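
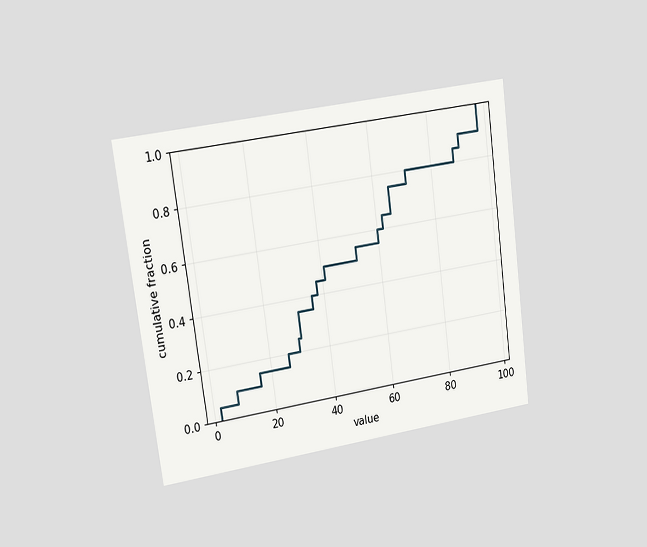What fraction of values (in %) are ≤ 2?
5%

The chart is tilted about 8° counter-clockwise and viewed slightly from the left. At x=2 the ECDF step is at 5%.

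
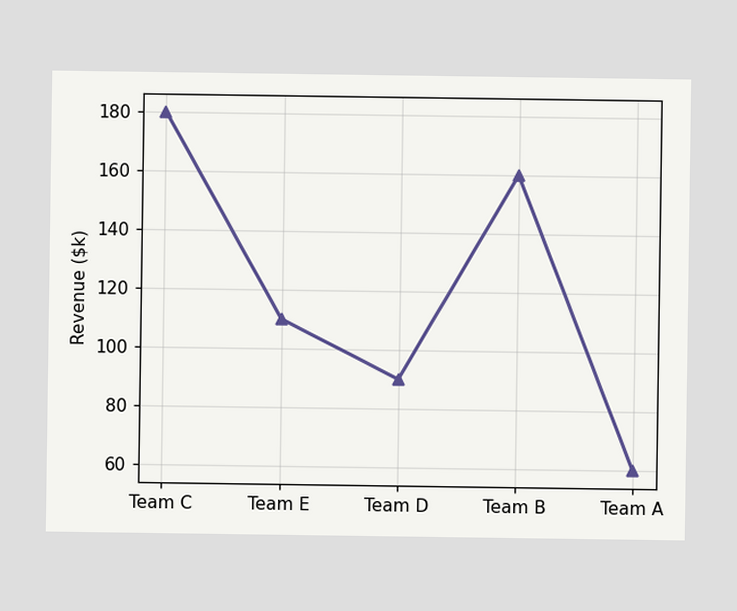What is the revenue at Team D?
$90k

At Team D, the line is at $90k.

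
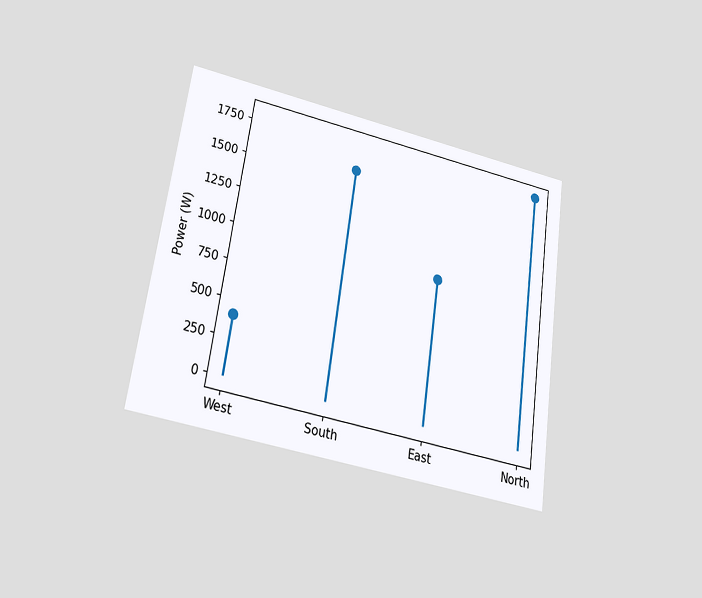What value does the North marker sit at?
The chart is tilted about 8° clockwise and viewed slightly from below. The North marker sits at 1800W.

1800W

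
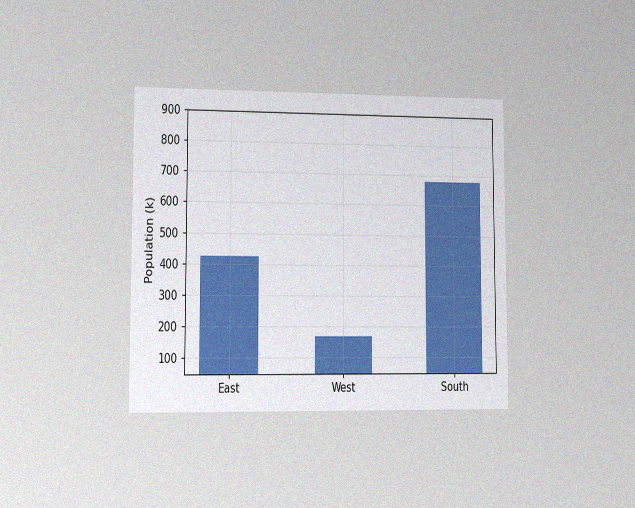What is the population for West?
The chart is viewed slightly from the left, with some photo noise. Reading along the chart's y-axis, the West bar reaches 170k.

170k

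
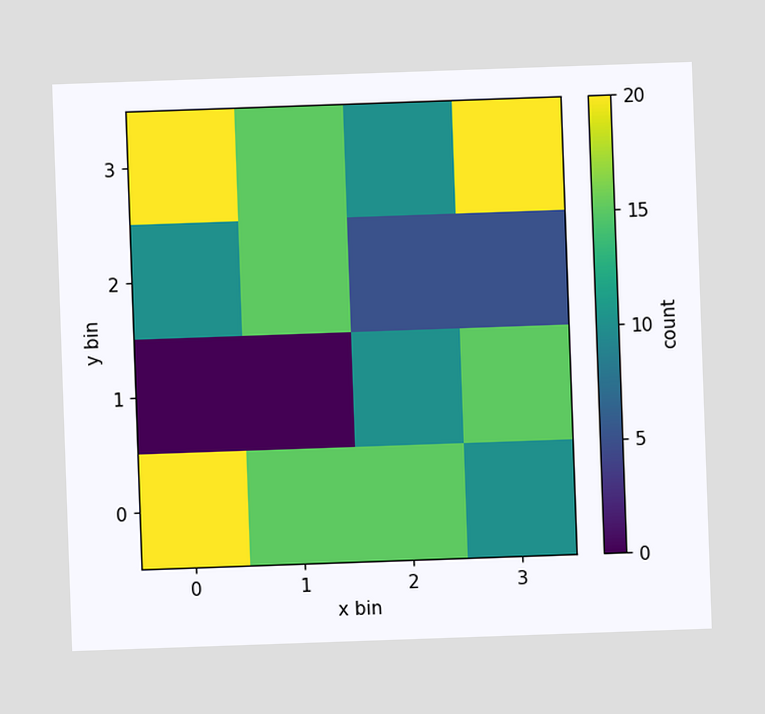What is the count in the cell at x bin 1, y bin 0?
The chart is tilted about 2° counter-clockwise. Matching the cell (1, 0) against the colorbar gives 15.

15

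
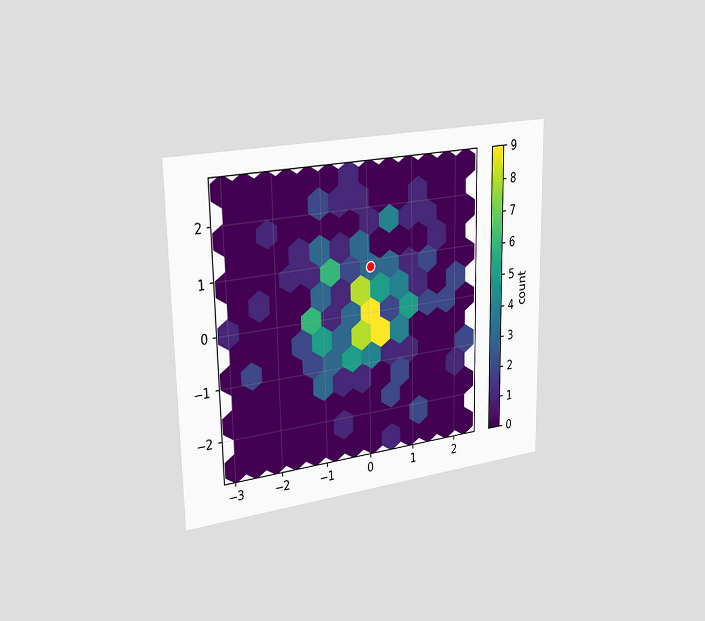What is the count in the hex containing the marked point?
The chart is viewed slightly from the left. The marked hex reads 3 on the colorbar.

3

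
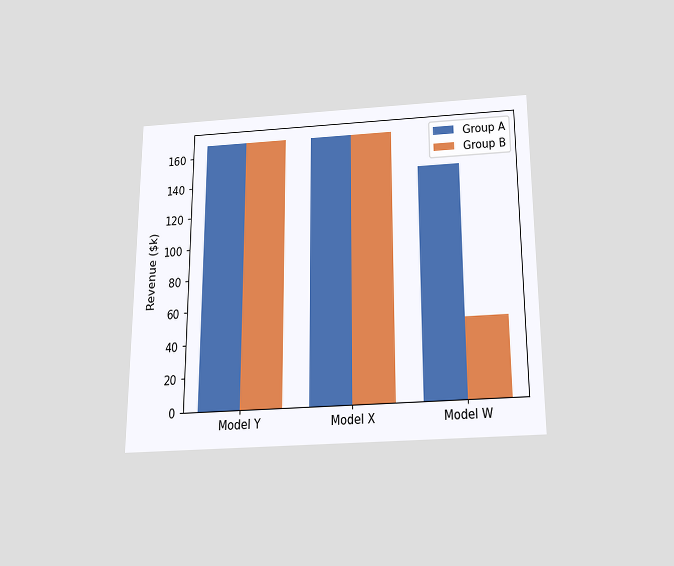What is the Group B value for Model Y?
The chart is viewed slightly from below. The Group B bar at Model Y reaches $168k on the y-axis.

$168k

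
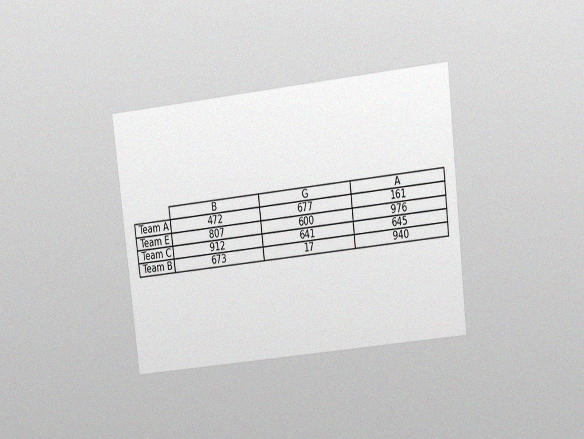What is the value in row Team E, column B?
807

The chart is tilted about 7° counter-clockwise and viewed at a slight angle, with some photo noise. The (Team E, B) cell reads 807.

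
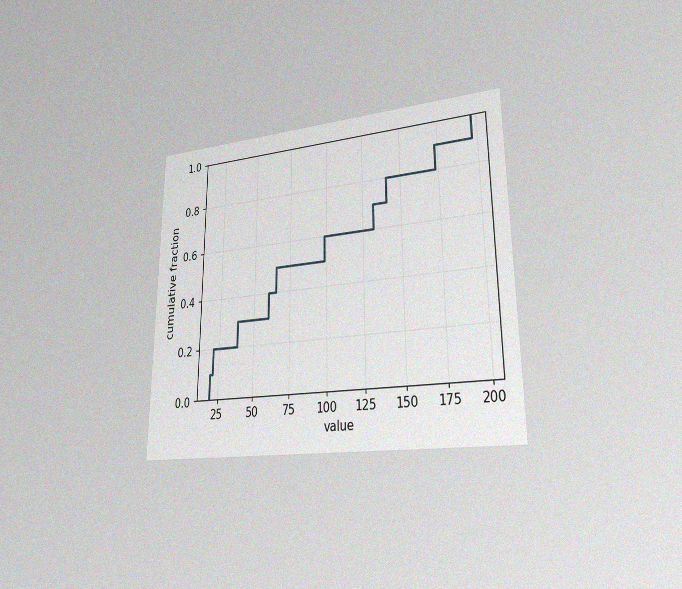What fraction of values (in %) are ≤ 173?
90%

The chart is viewed slightly from the right, with some photo noise. At x=173 the ECDF step is at 90%.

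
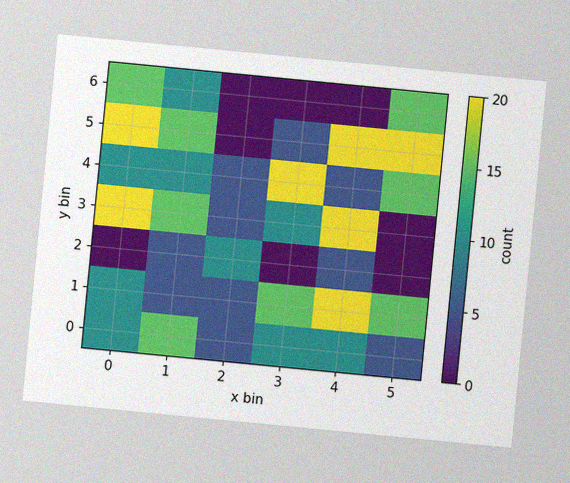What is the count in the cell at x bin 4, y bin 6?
0

The chart is tilted about 6° clockwise, with some photo noise. Matching the cell (4, 6) against the colorbar gives 0.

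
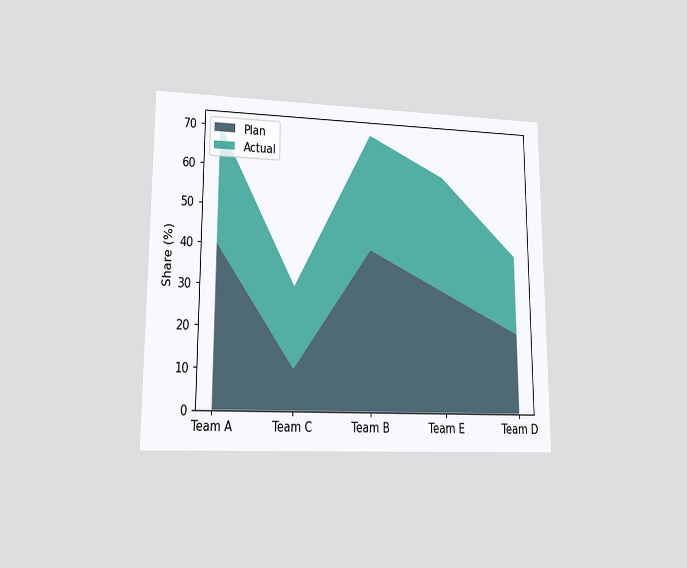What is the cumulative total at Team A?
70%

The chart is viewed at a slight angle. The stacked total at Team A reaches 70%.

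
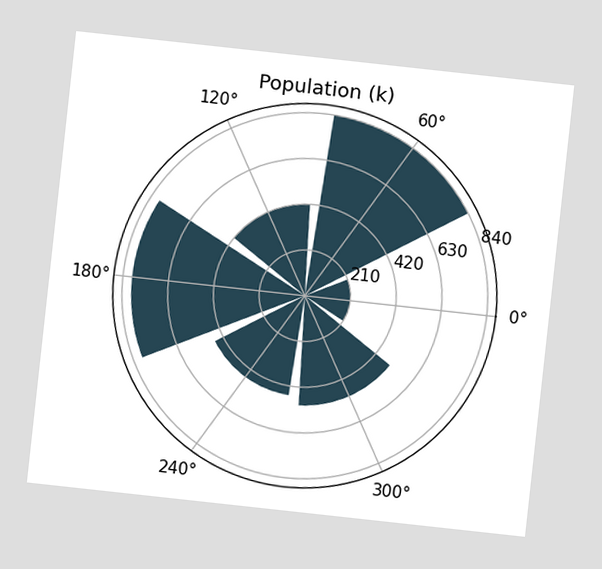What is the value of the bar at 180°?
The chart is tilted about 6° clockwise. The bar at 180° reaches 798k on the radial axis.

798k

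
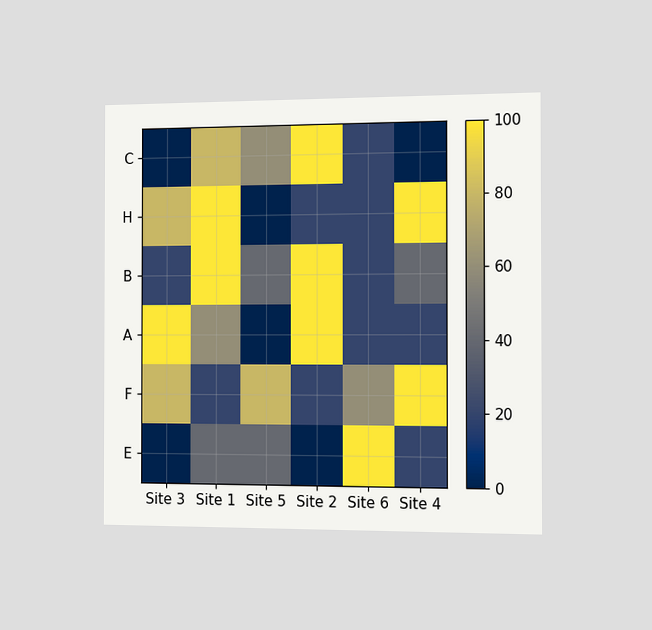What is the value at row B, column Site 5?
The chart is viewed slightly from the right. Matching cell (B, Site 5) against the colorbar gives 40.

40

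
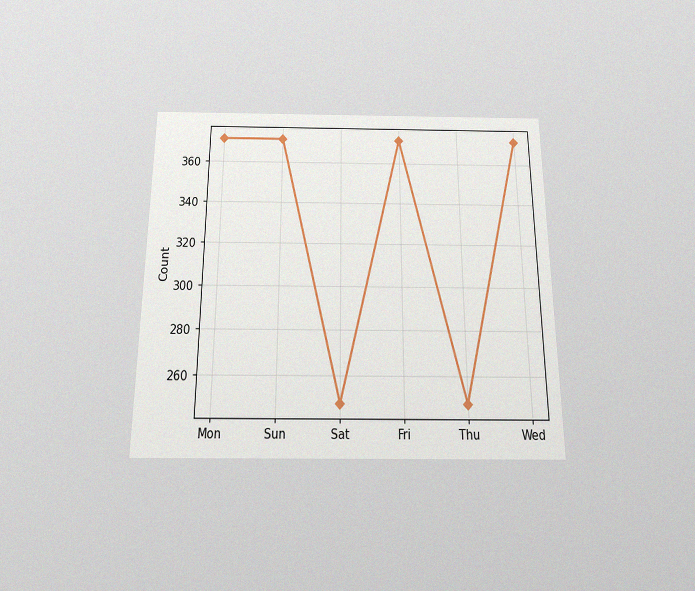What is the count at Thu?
The chart is viewed slightly from below, with some photo noise. At Thu, the line is at 248.

248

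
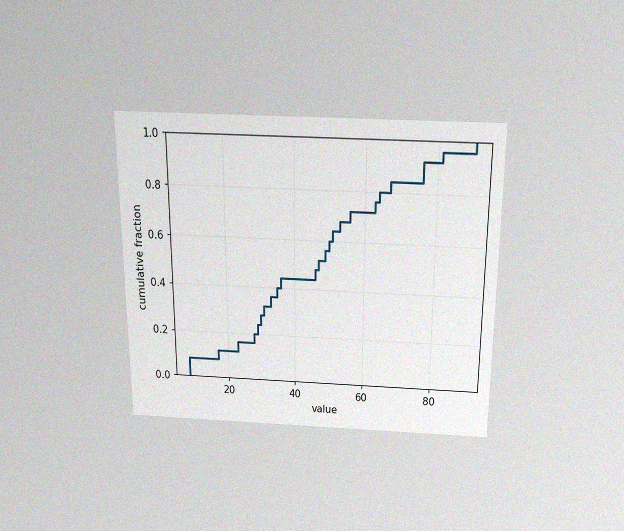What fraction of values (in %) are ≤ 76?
The chart is viewed slightly from above, with some photo noise. At x=76 the ECDF step is at 92%.

92%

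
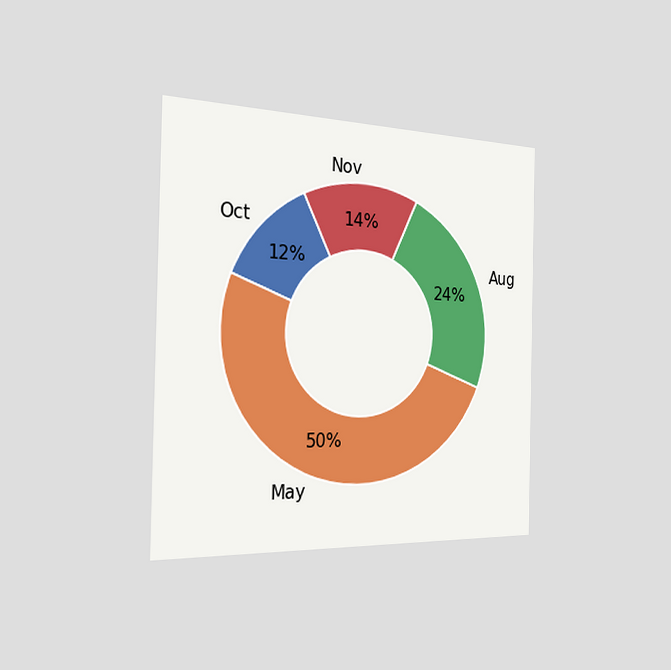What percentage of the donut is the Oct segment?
12%

The chart is viewed slightly from the left. The Oct segment takes up 12% of the ring.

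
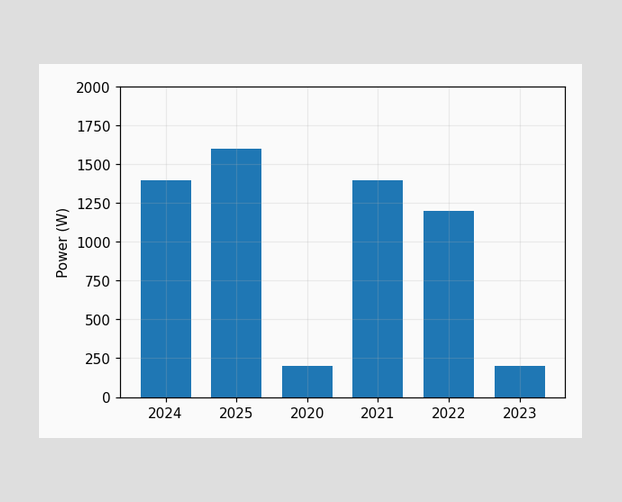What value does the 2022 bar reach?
1200W

Reading along the chart's y-axis, the 2022 bar reaches 1200W.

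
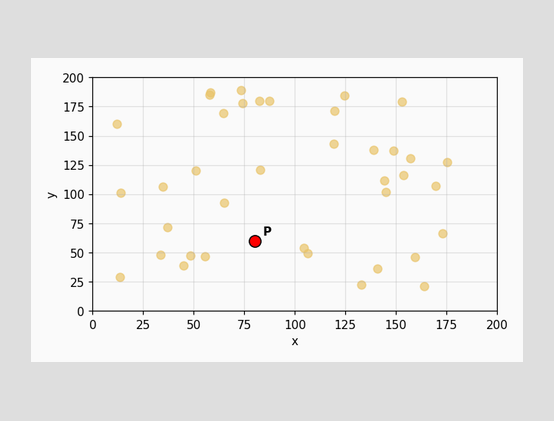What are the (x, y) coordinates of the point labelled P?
(80, 60)

Following the gridlines from P to each axis, P sits at (80, 60).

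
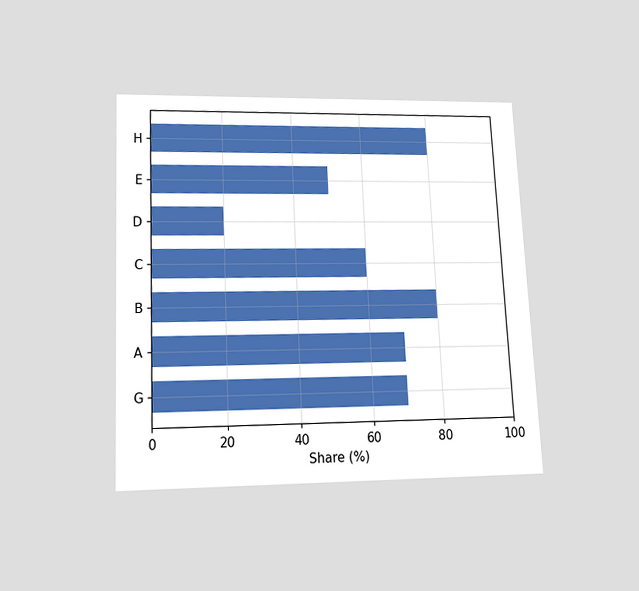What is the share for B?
The chart is tilted about 3° counter-clockwise and viewed slightly from below. Reading along the chart's x-axis, the B bar reaches 80%.

80%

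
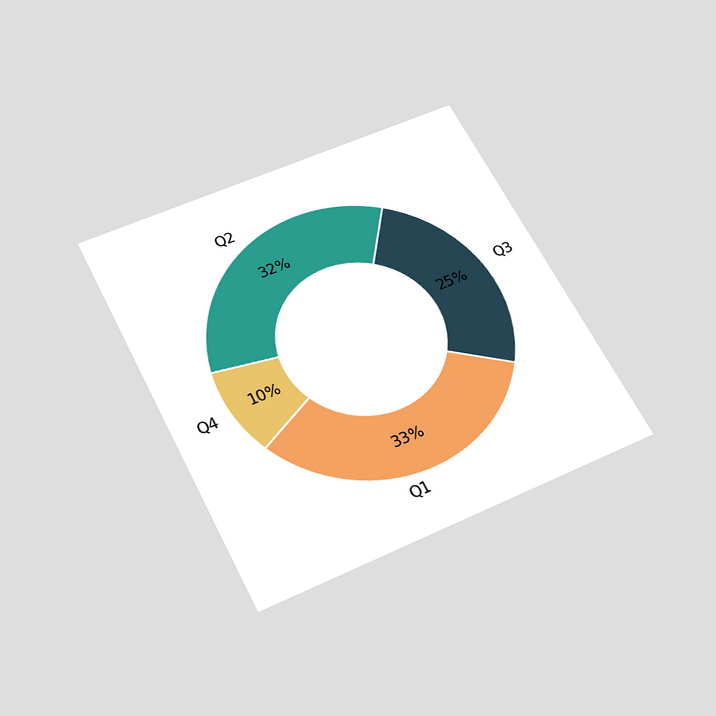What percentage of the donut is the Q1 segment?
33%

The chart is tilted about 27° counter-clockwise and viewed slightly from below. The Q1 segment takes up 33% of the ring.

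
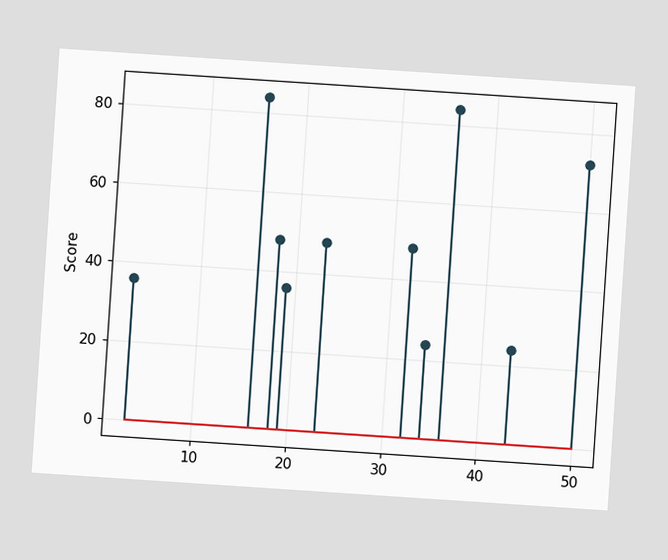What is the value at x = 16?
The chart is tilted about 4° clockwise. The stem at x=16 reaches 84.

84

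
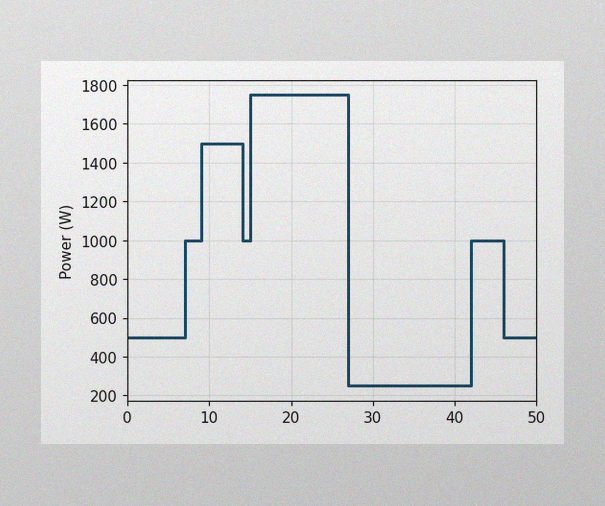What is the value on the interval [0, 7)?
The image has some photo noise and uneven lighting. On [0, 7) the step sits at 500W.

500W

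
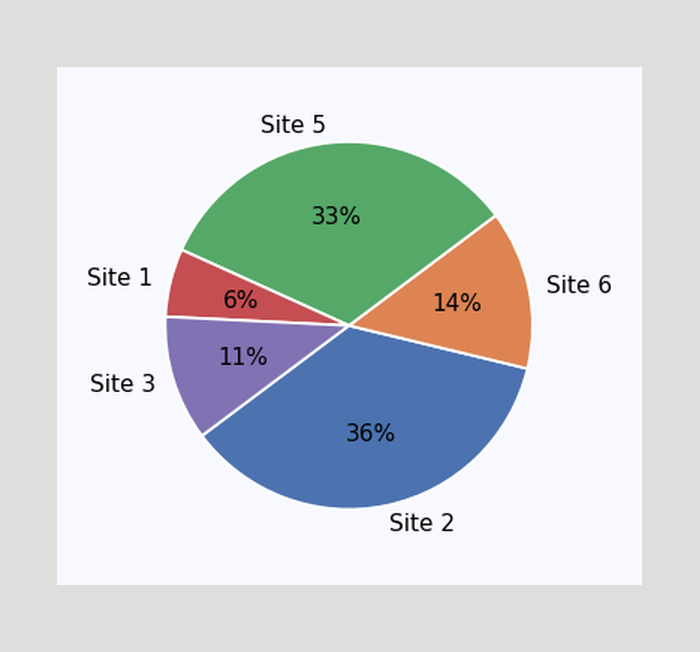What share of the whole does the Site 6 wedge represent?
The Site 6 slice takes up 14% of the pie.

14%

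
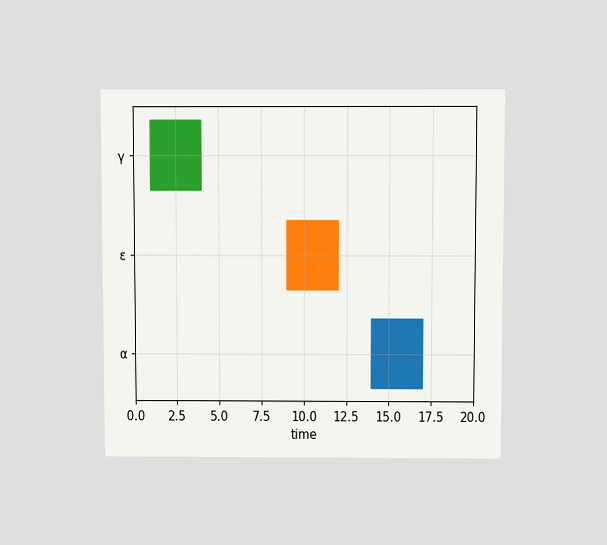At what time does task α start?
The chart is viewed slightly from above. The α bar begins at t=14.

14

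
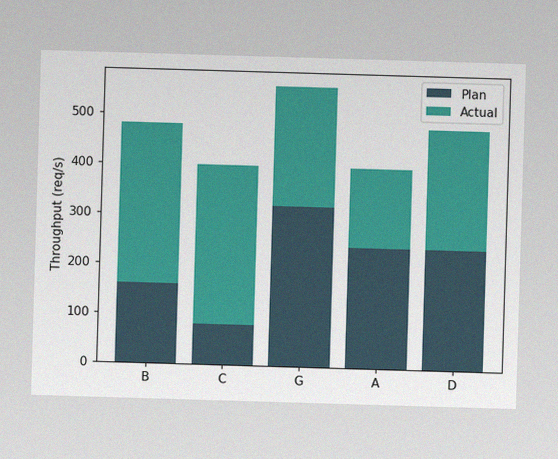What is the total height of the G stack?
The image has some photo noise and uneven lighting. The G stack's top reaches 560req/s on the y-axis.

560req/s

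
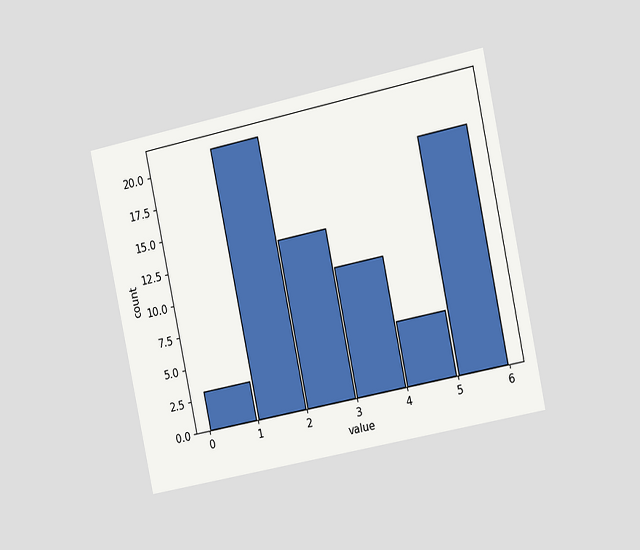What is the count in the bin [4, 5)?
5

The chart is tilted about 12° counter-clockwise and viewed slightly from the right. The [4, 5) bin has height 5.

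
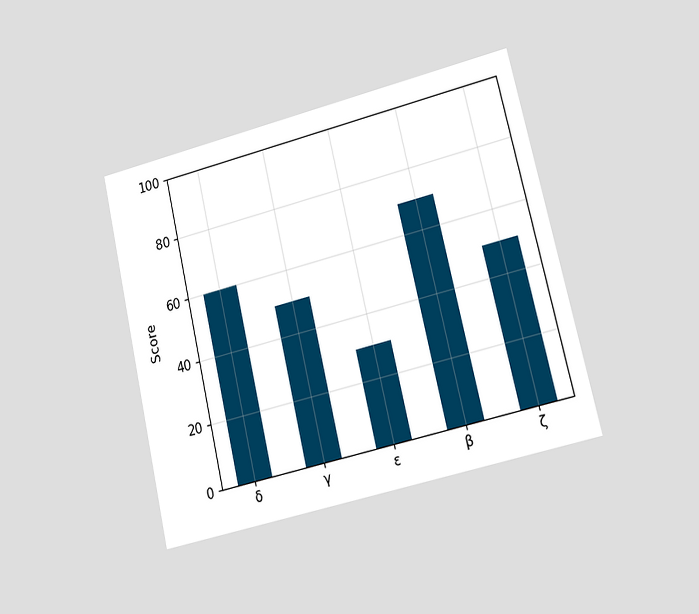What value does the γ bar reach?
The chart is tilted about 13° counter-clockwise and viewed at a slight angle. Reading along the chart's y-axis, the γ bar reaches 50.

50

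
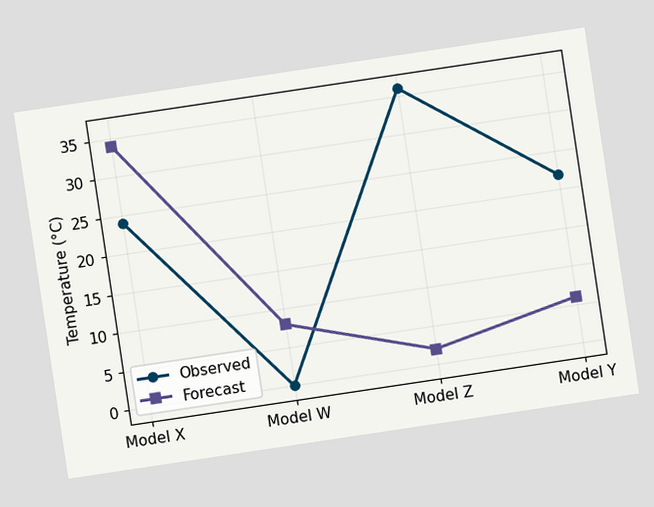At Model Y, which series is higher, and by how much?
Observed, by 16°C

The chart is tilted about 9° counter-clockwise. At Model Y, Observed sits above the other line by 16°C.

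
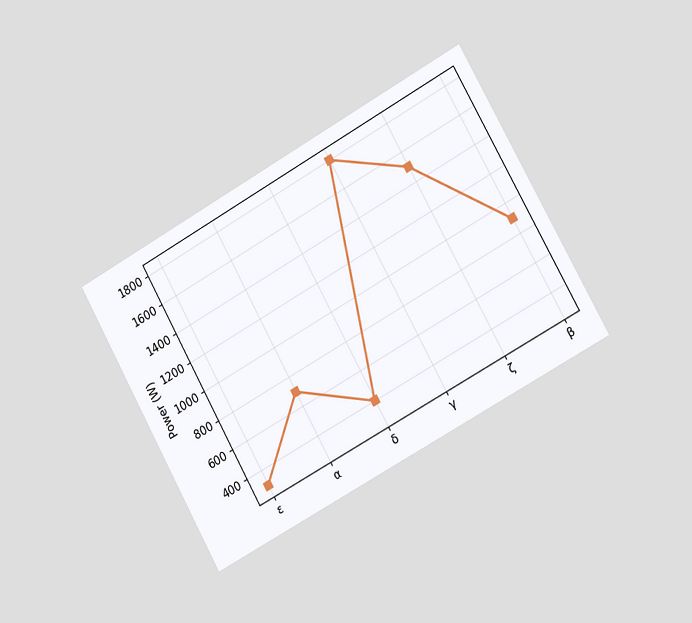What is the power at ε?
300W

The chart is tilted about 29° counter-clockwise and viewed slightly from the right. At ε, the line is at 300W.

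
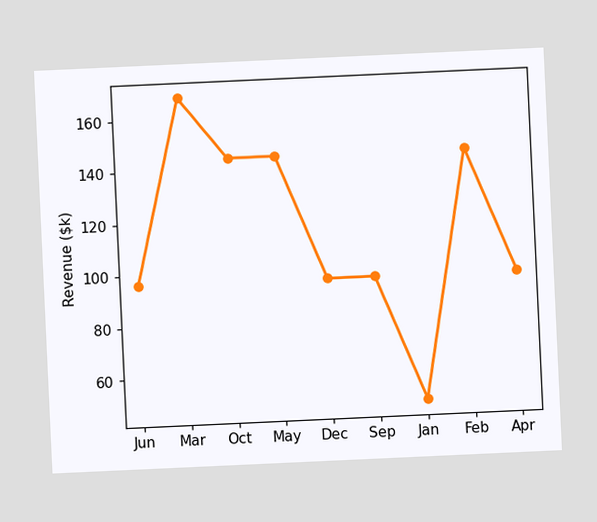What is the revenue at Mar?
$168k

The chart is tilted about 3° counter-clockwise. At Mar, the line is at $168k.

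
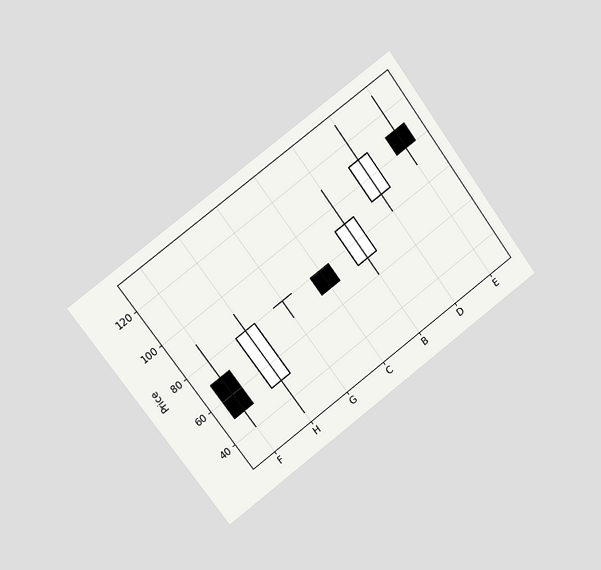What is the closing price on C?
The chart is tilted about 36° counter-clockwise and viewed slightly from the left. The C candle closes at 70.

70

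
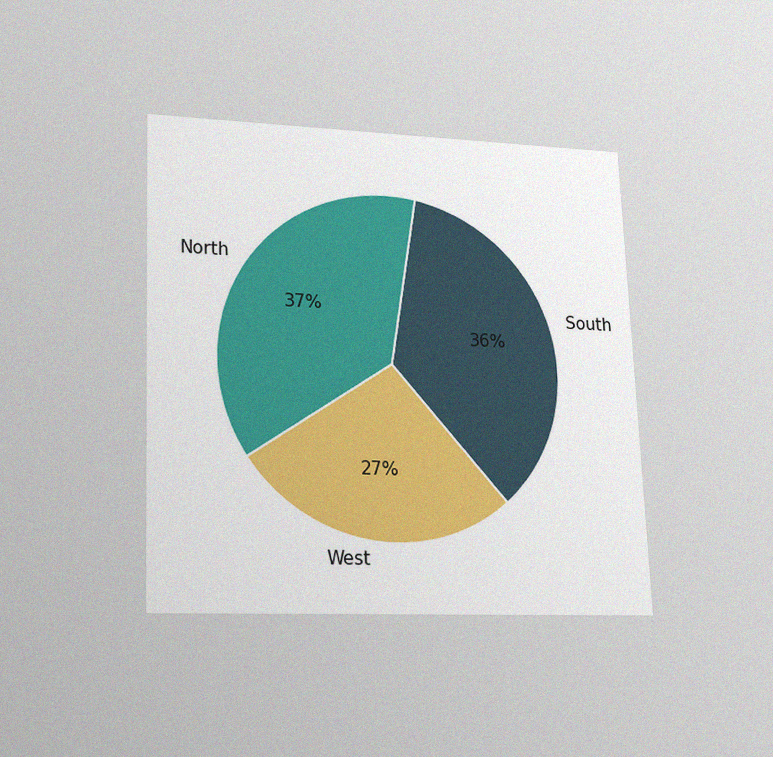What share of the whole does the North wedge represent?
37%

The chart is tilted about 2° counter-clockwise and viewed at a slight angle, with some photo noise. The North slice takes up 37% of the pie.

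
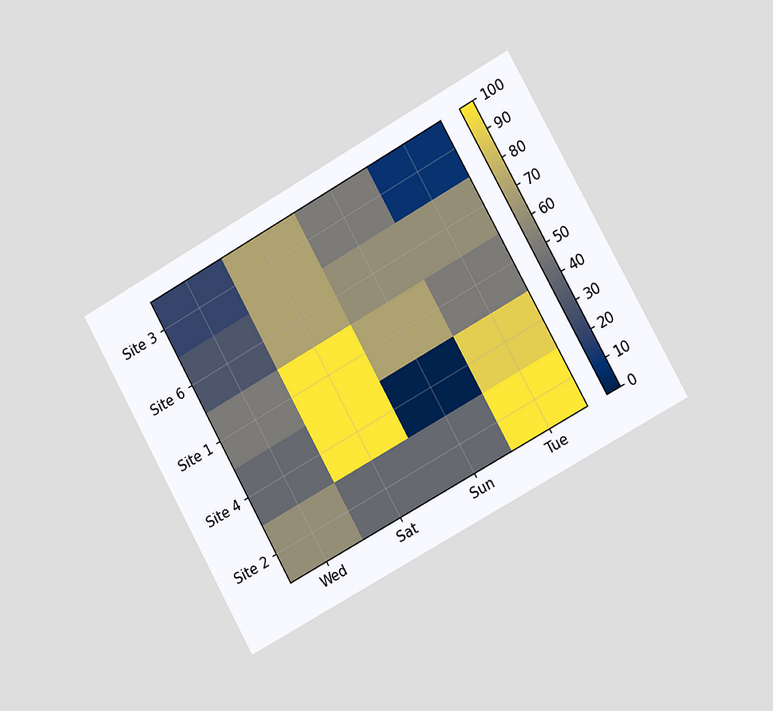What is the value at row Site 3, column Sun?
The chart is tilted about 29° counter-clockwise and viewed slightly from the right. Matching cell (Site 3, Sun) against the colorbar gives 50.

50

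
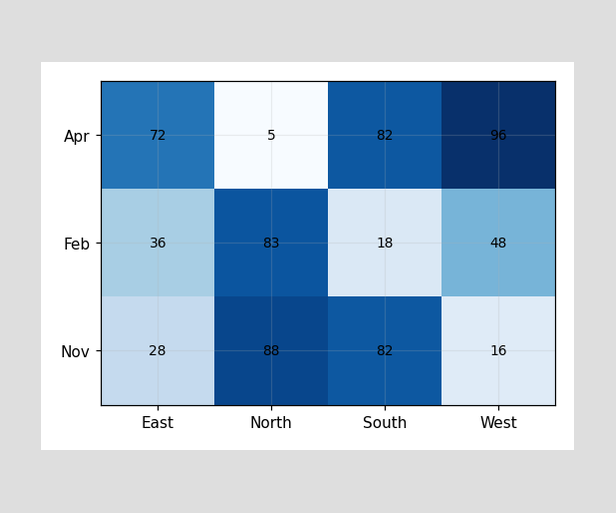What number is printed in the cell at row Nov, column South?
82

The (Nov, South) cell reads 82.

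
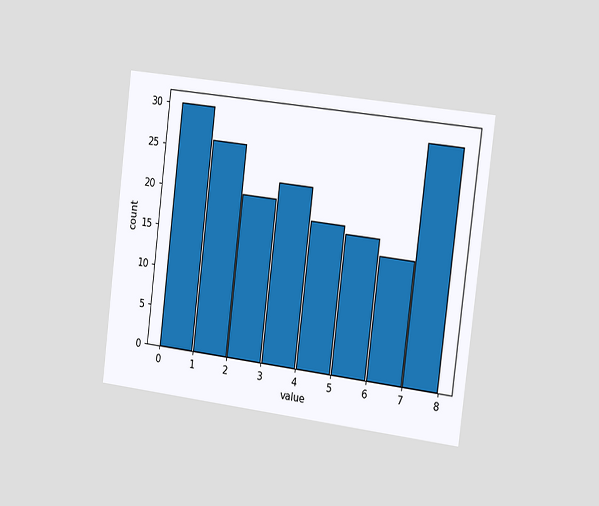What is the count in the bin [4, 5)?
The chart is tilted about 7° clockwise and viewed slightly from the right. The [4, 5) bin has height 18.

18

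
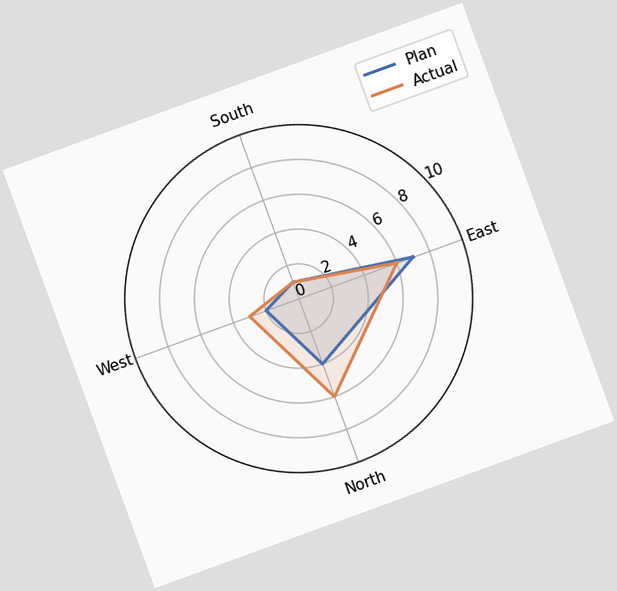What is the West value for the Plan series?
2

The chart is tilted about 20° counter-clockwise. On the West axis, Plan reaches 2.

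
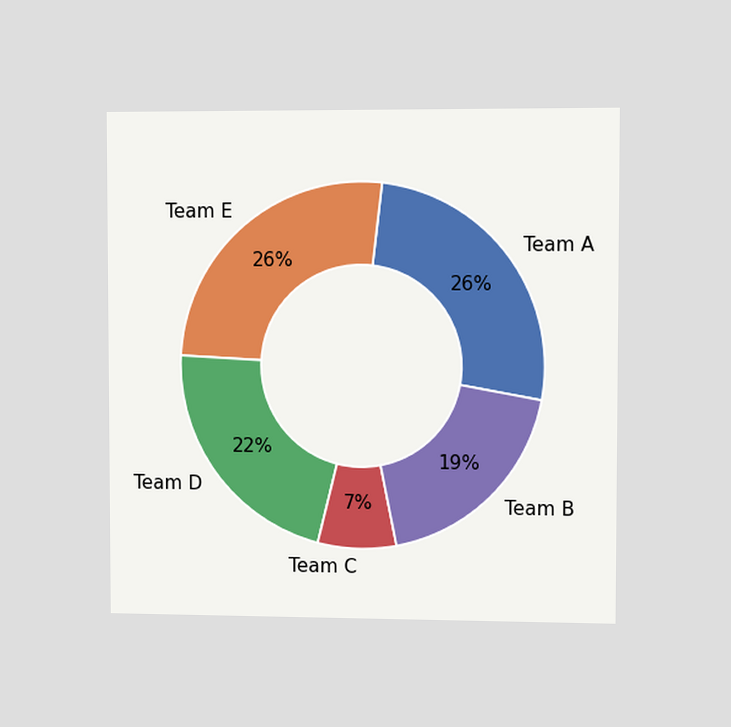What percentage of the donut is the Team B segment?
The chart is viewed slightly from the right. The Team B segment takes up 19% of the ring.

19%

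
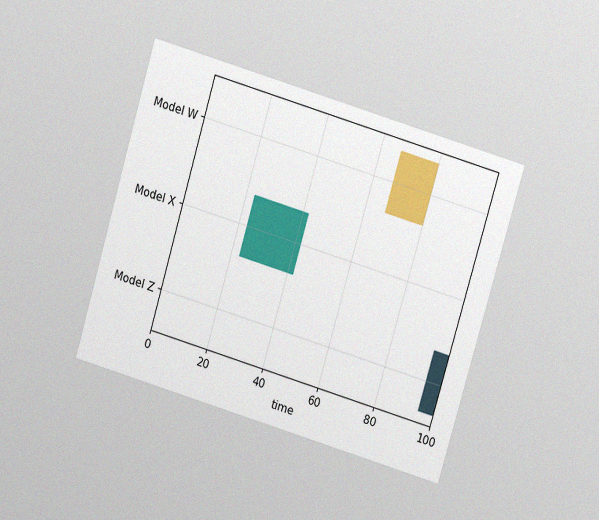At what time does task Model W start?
67

The chart is tilted about 17° clockwise and viewed at a slight angle, with some photo noise. The Model W bar begins at t=67.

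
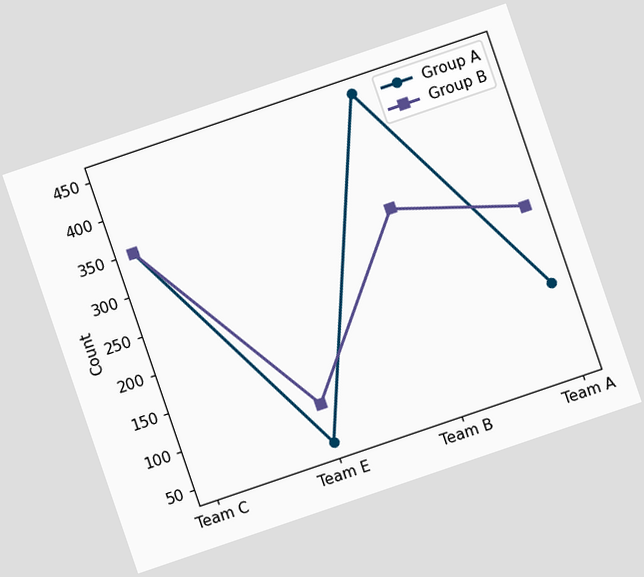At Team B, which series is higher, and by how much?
The chart is tilted about 19° counter-clockwise. At Team B, Group A sits above the other line by 150.

Group A, by 150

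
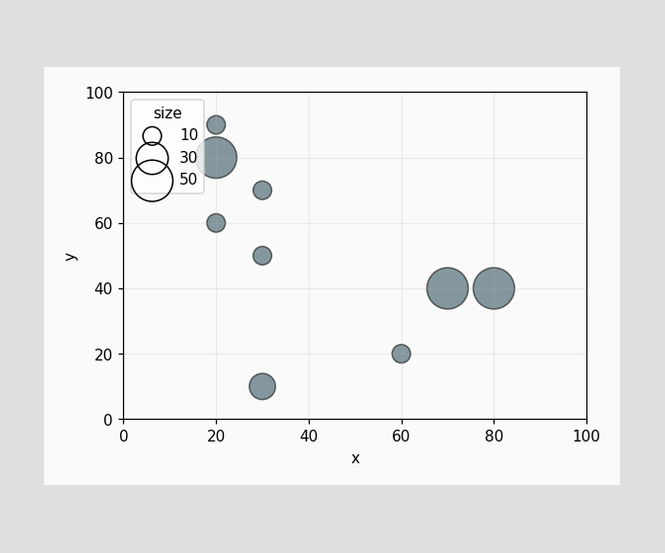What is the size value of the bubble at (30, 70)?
Matching the bubble at (30, 70) against the size legend gives 10.

10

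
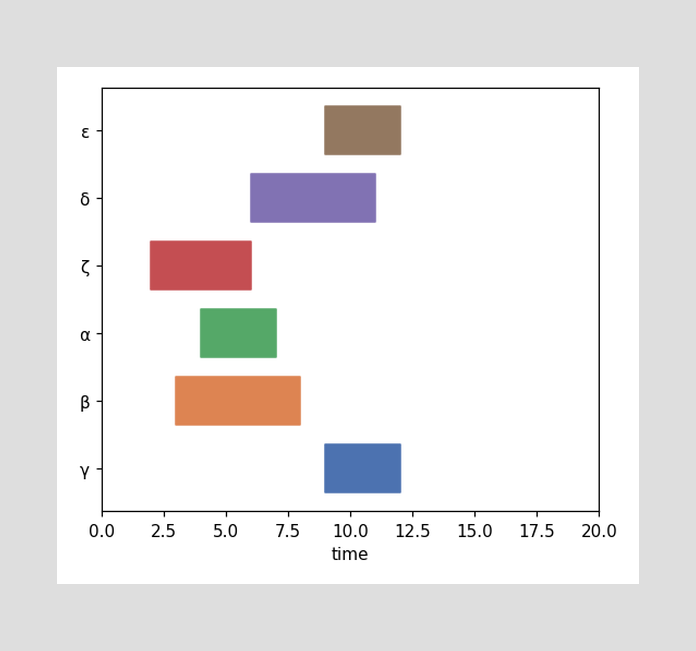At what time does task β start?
The β bar begins at t=3.

3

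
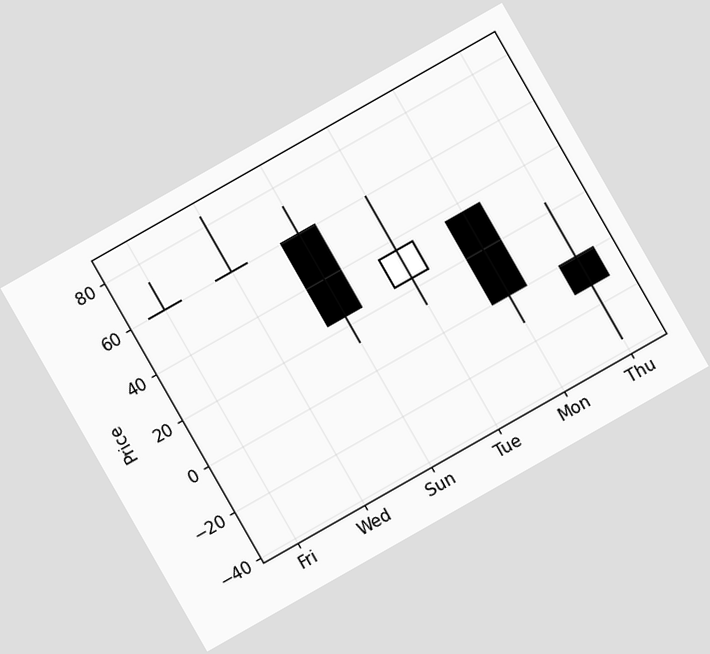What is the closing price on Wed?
60

The chart is tilted about 30° counter-clockwise. The Wed candle closes at 60.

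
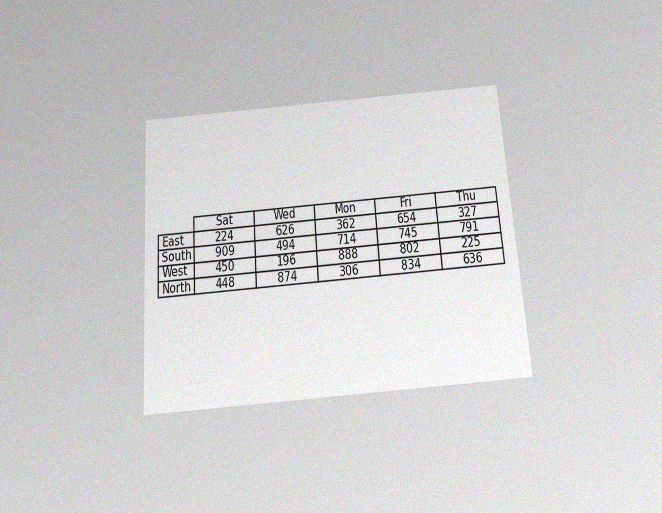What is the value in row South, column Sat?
909

The chart is tilted about 4° counter-clockwise and viewed slightly from below, with some photo noise. The (South, Sat) cell reads 909.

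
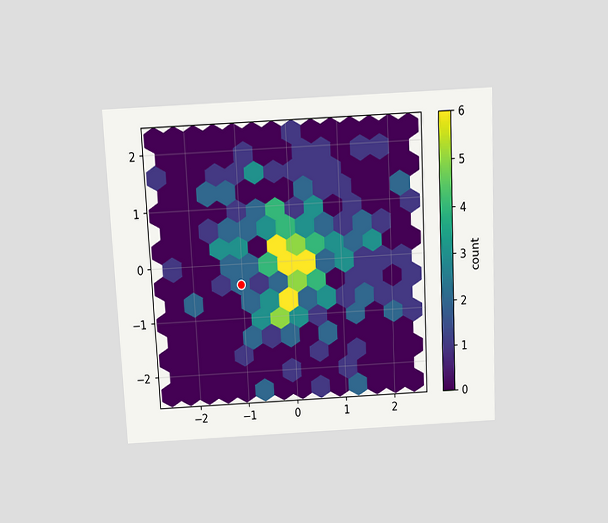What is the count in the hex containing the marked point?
The chart is tilted about 3° counter-clockwise and viewed slightly from above. The marked hex reads 2 on the colorbar.

2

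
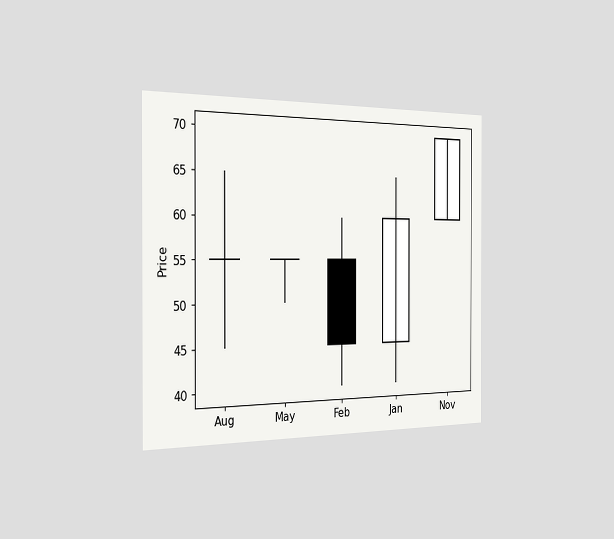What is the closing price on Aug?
55

The chart is viewed slightly from the left. The Aug candle closes at 55.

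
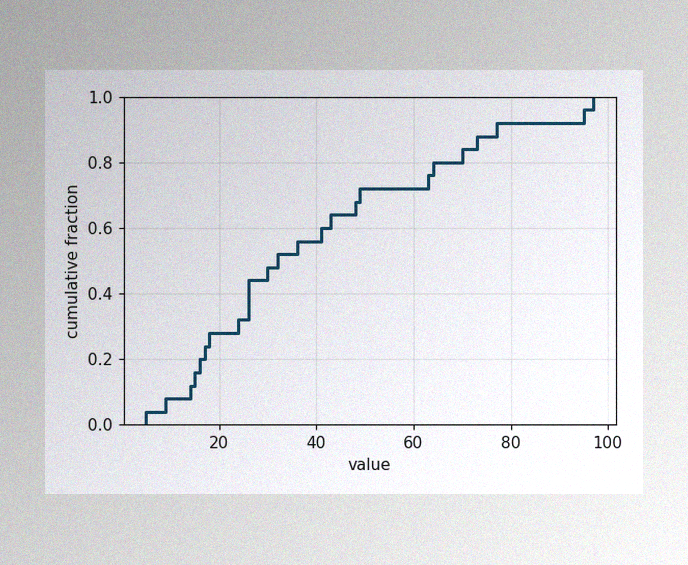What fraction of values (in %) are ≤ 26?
The image has some photo noise and uneven lighting. At x=26 the ECDF step is at 44%.

44%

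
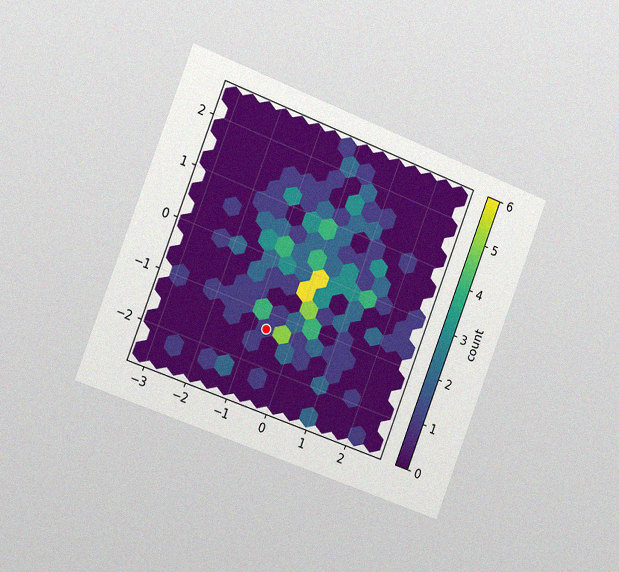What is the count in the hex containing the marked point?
1

The chart is tilted about 21° clockwise and viewed slightly from the left, with some photo noise. The marked hex reads 1 on the colorbar.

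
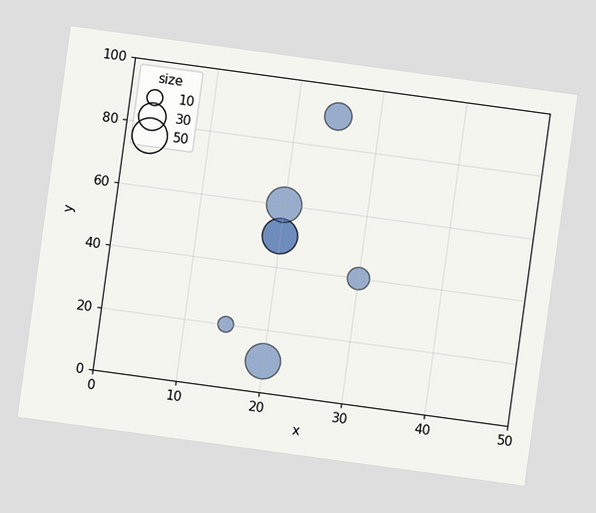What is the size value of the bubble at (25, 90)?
The chart is tilted about 8° clockwise. Matching the bubble at (25, 90) against the size legend gives 30.

30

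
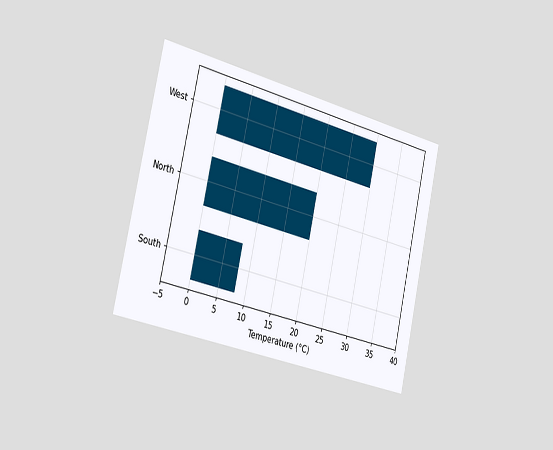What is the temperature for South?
8°C

The chart is tilted about 13° clockwise and viewed slightly from the left. Reading along the chart's x-axis, the South bar reaches 8°C.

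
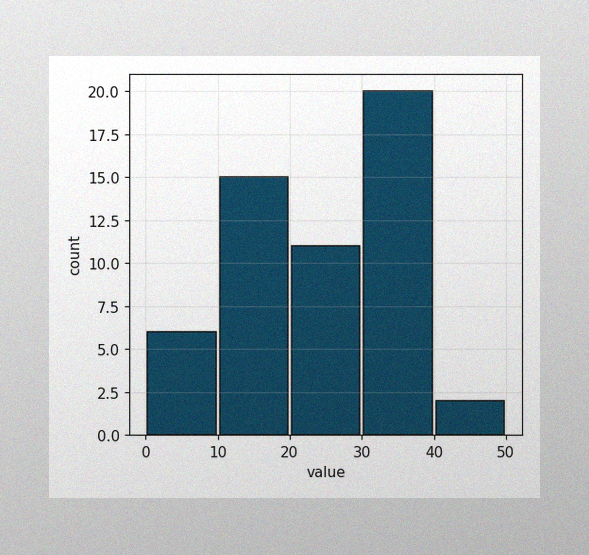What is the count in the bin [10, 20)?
The image has some photo noise and uneven lighting. The [10, 20) bin has height 15.

15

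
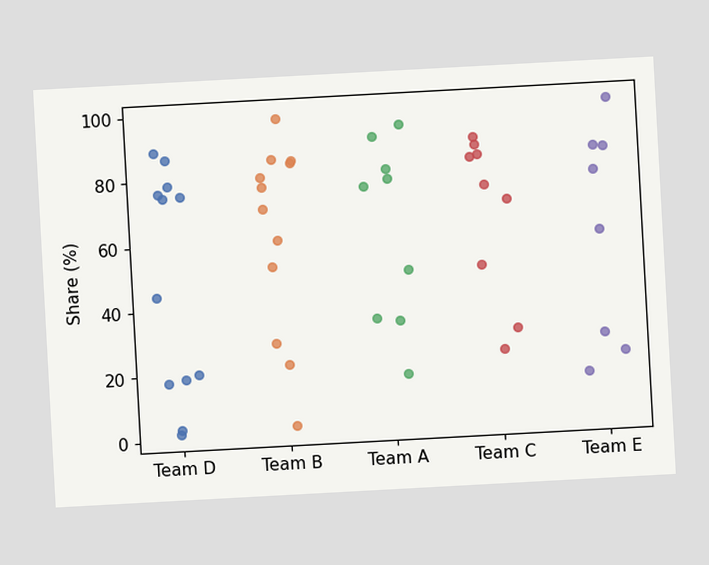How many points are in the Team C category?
9

The chart is tilted about 3° counter-clockwise. Counting the markers in the Team C column gives 9.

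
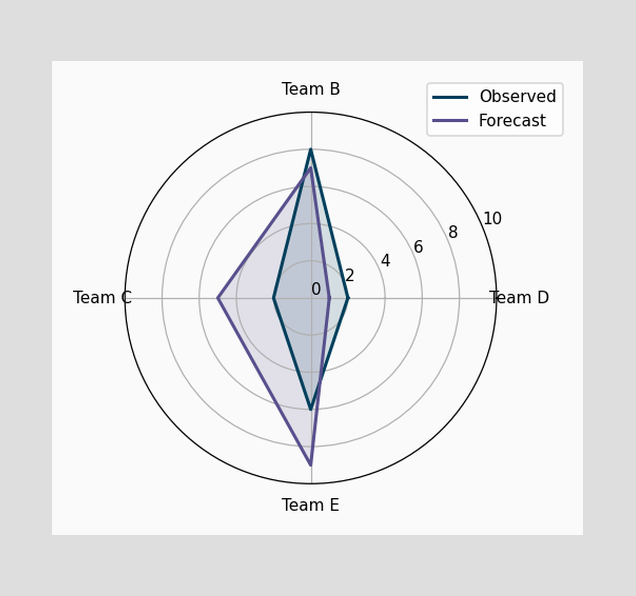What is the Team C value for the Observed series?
2

On the Team C axis, Observed reaches 2.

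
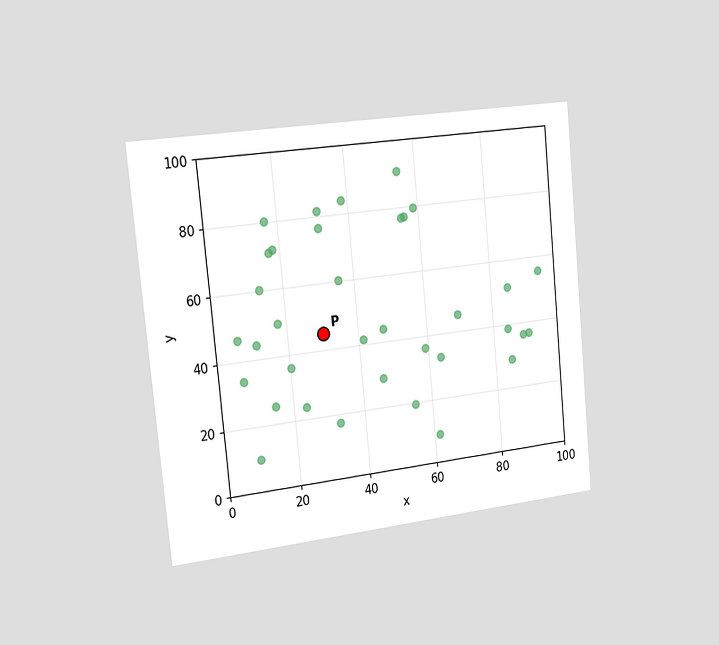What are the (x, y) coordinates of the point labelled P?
(30, 45)

The chart is tilted about 6° counter-clockwise and viewed slightly from the left. Following the gridlines from P to each axis, P sits at (30, 45).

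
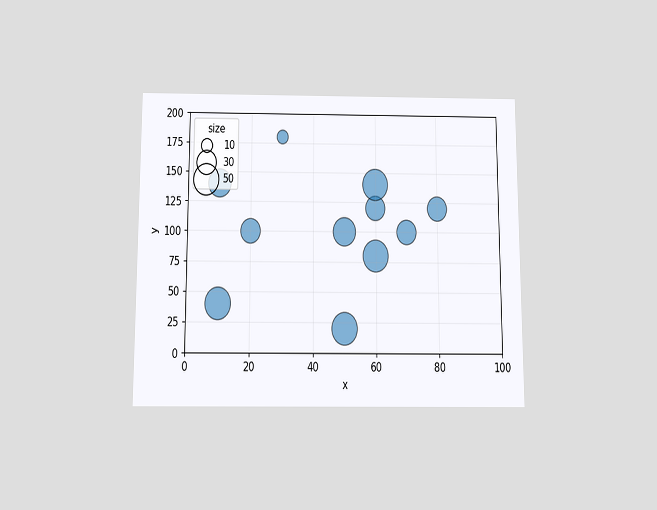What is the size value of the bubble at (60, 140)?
The chart is viewed slightly from below. Matching the bubble at (60, 140) against the size legend gives 50.

50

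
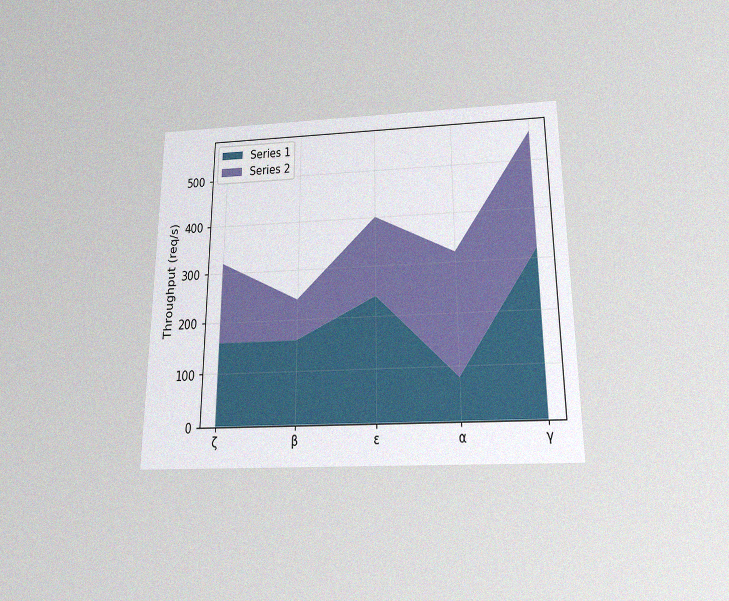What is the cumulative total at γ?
The chart is viewed slightly from below, with some photo noise. The stacked total at γ reaches 560req/s.

560req/s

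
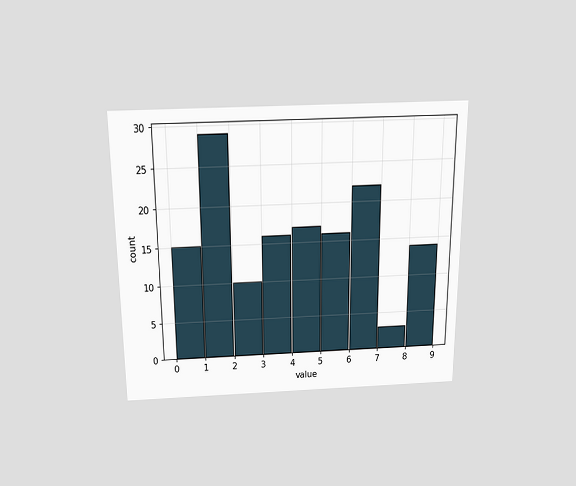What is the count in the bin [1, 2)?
The chart is viewed slightly from above. The [1, 2) bin has height 29.

29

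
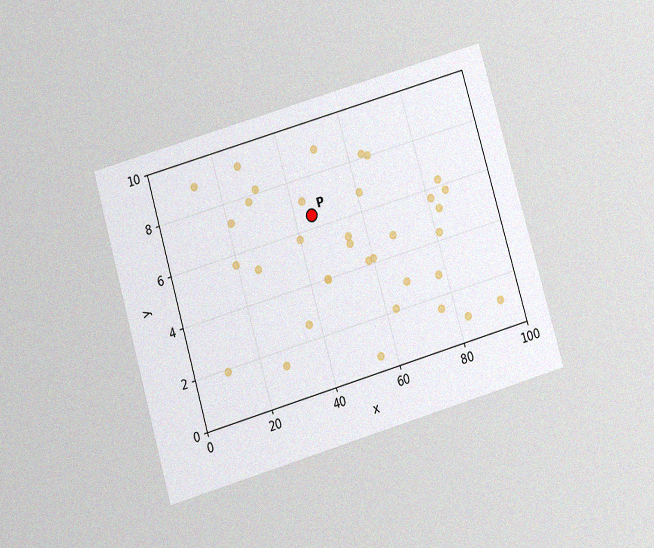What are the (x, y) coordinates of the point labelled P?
(45, 6.5)

The chart is tilted about 16° counter-clockwise and viewed slightly from below, with some photo noise. Following the gridlines from P to each axis, P sits at (45, 6.5).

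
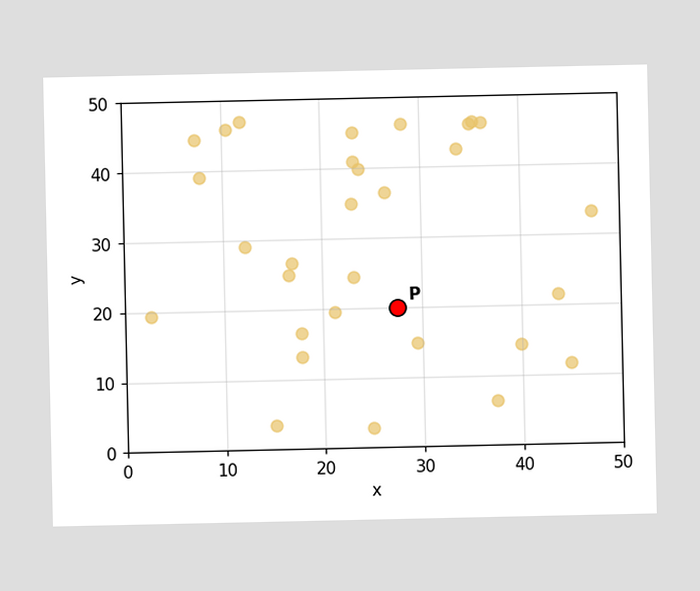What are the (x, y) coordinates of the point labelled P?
(27.5, 20)

Following the gridlines from P to each axis, P sits at (27.5, 20).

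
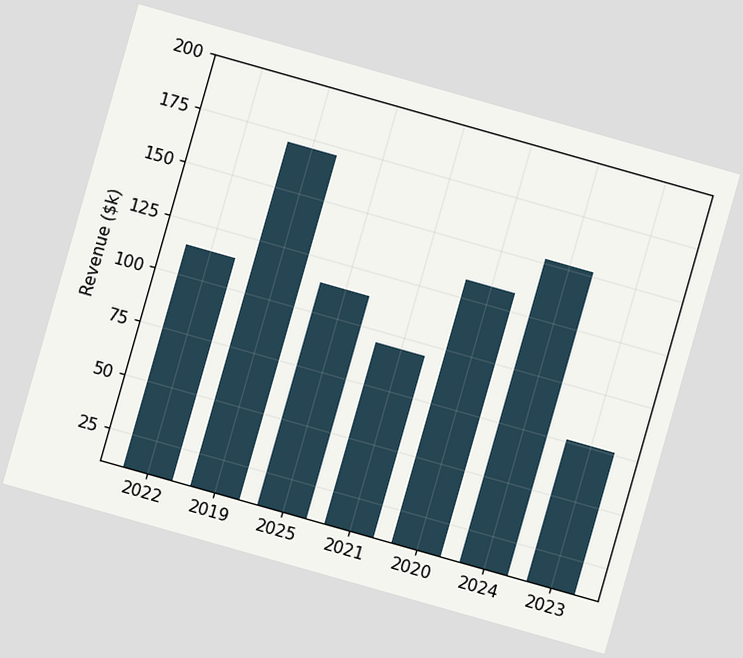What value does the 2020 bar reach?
$133k

The chart is tilted about 16° clockwise. Reading along the chart's y-axis, the 2020 bar reaches $133k.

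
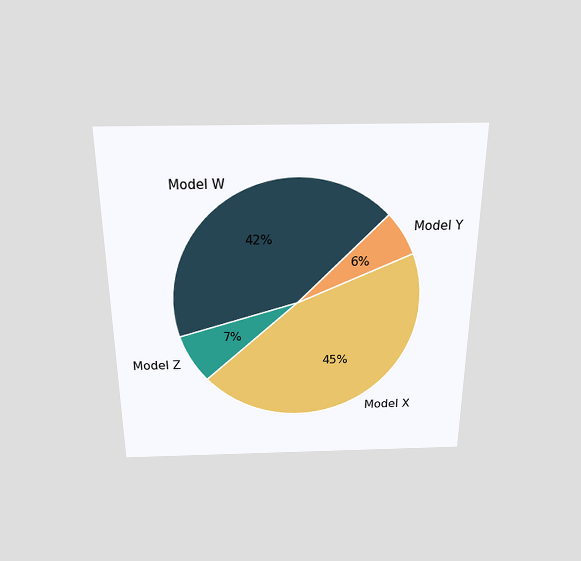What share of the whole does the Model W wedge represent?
42%

The chart is viewed slightly from above. The Model W slice takes up 42% of the pie.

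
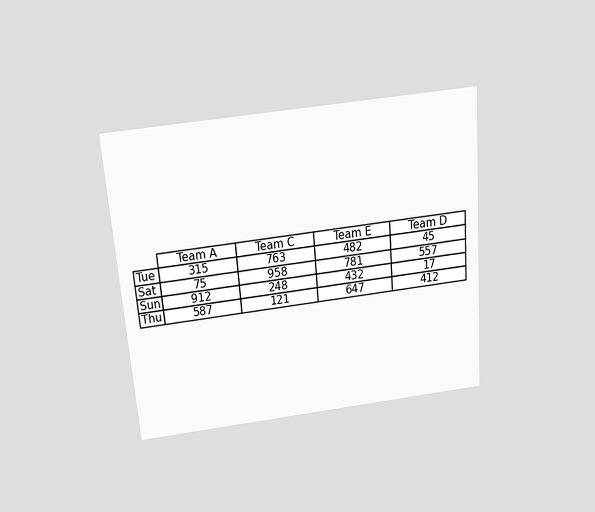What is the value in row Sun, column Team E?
432

The chart is tilted about 5° counter-clockwise and viewed slightly from above. The (Sun, Team E) cell reads 432.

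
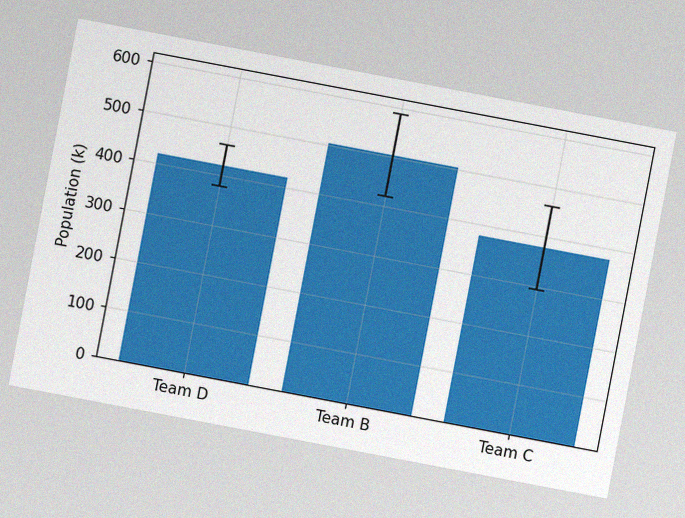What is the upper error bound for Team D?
The chart is tilted about 11° clockwise, with some photo noise. The Team D bar's upper whisker reaches 462k.

462k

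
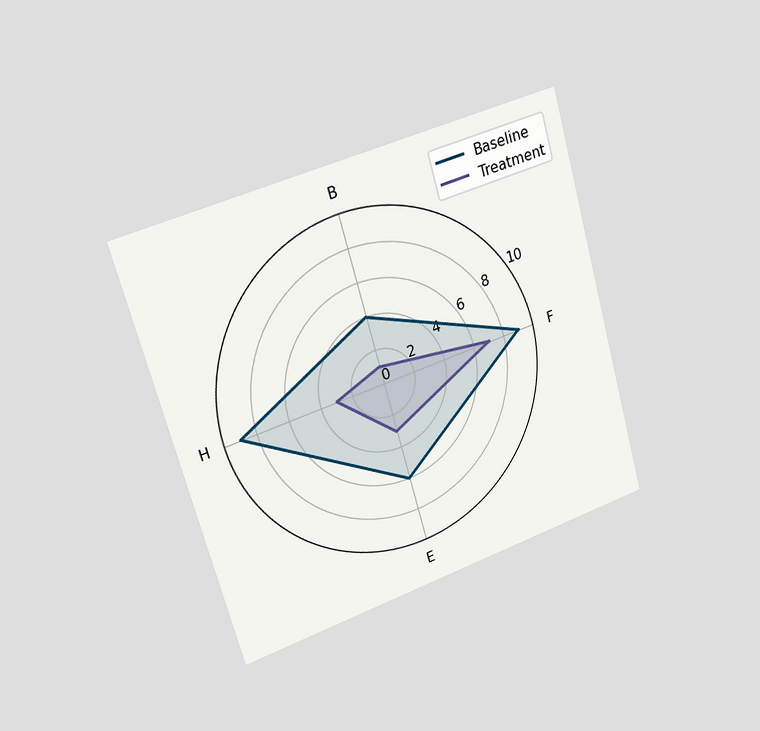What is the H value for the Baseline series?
The chart is tilted about 16° counter-clockwise and viewed slightly from the left. On the H axis, Baseline reaches 9.

9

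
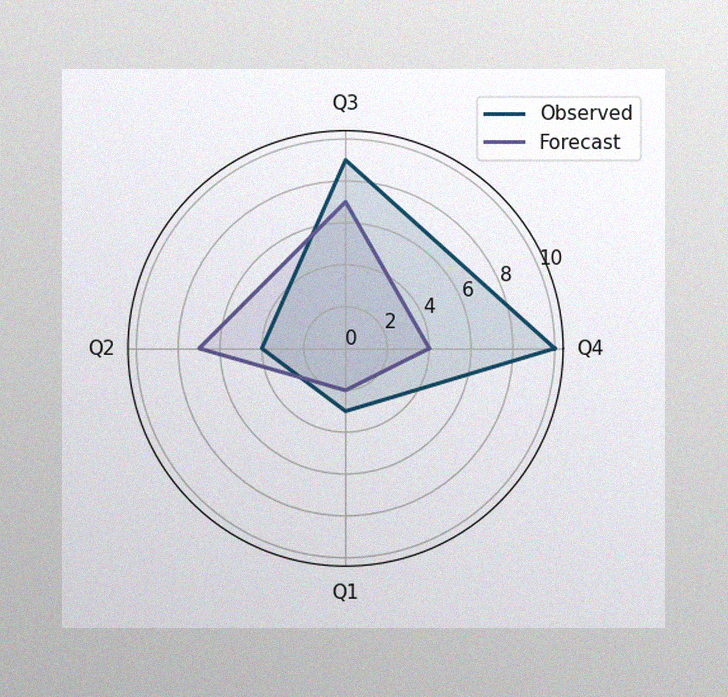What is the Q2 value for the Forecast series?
7

The image has some photo noise and uneven lighting. On the Q2 axis, Forecast reaches 7.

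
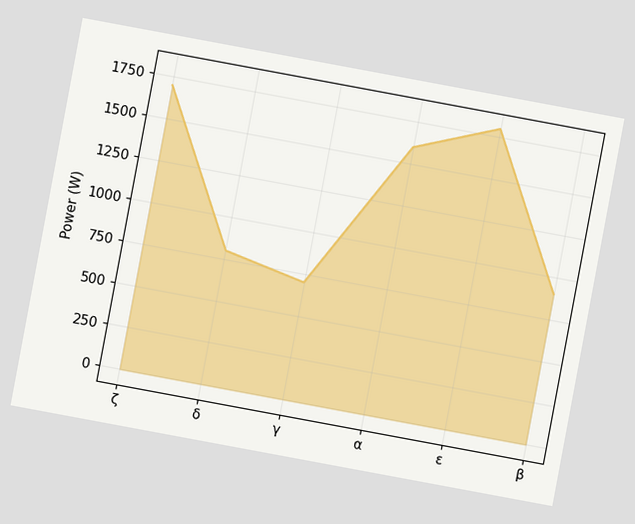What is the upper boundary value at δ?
800W

The chart is tilted about 11° clockwise. At δ the upper boundary is at 800W.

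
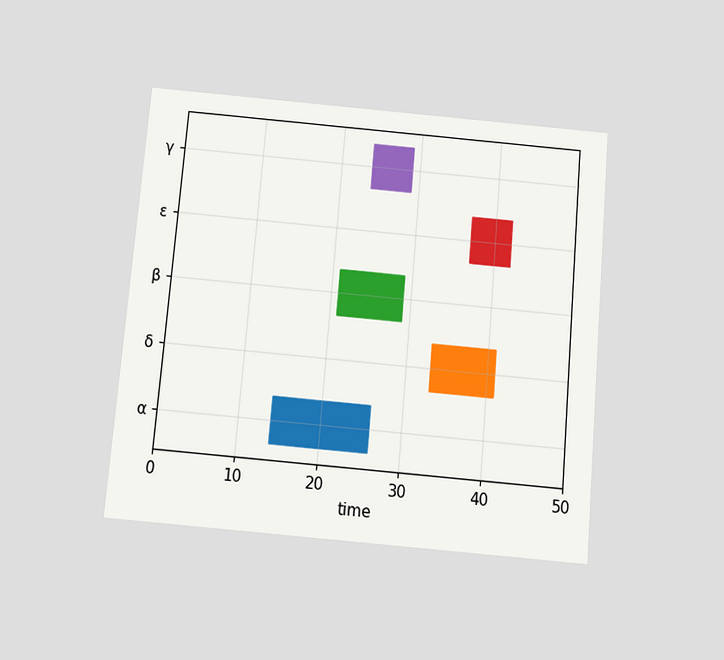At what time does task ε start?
The chart is tilted about 5° clockwise and viewed slightly from below. The ε bar begins at t=37.

37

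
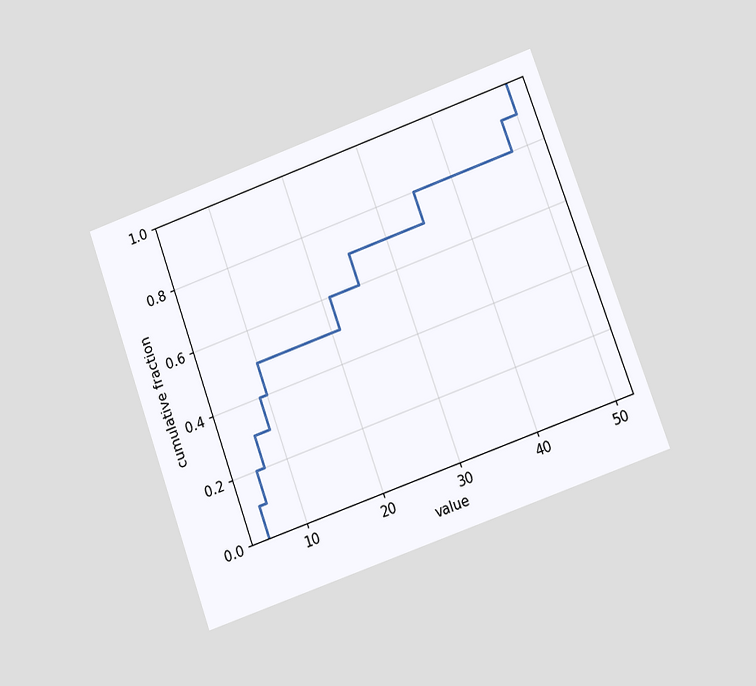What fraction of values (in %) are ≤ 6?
The chart is tilted about 20° counter-clockwise and viewed at a slight angle. At x=6 the ECDF step is at 20%.

20%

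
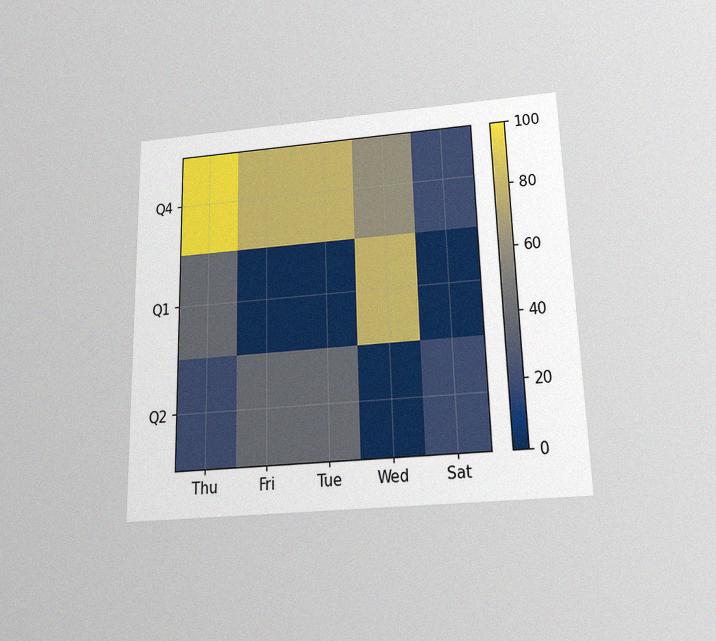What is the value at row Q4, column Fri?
80

The chart is viewed slightly from below, with some photo noise. Matching cell (Q4, Fri) against the colorbar gives 80.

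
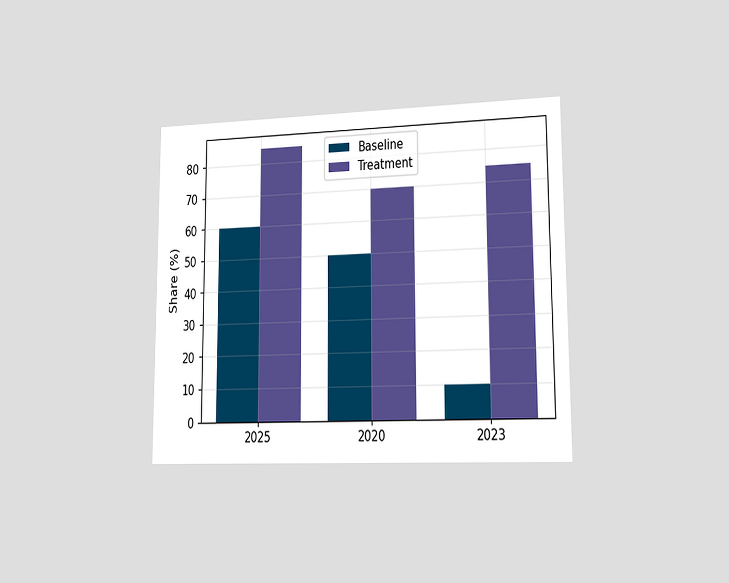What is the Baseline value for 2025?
60%

The chart is viewed slightly from the right. The Baseline bar at 2025 reaches 60% on the y-axis.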